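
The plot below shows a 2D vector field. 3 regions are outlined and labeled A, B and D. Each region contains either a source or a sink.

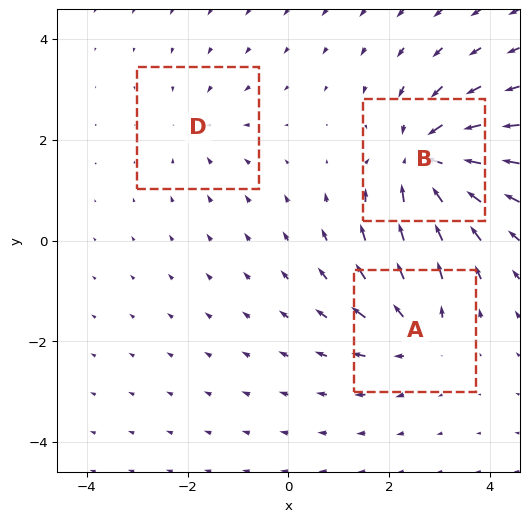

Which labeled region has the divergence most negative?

B

Divergence at each region's feature centre — A: about +3, B: about -5, D: about -2. Region B is most negative.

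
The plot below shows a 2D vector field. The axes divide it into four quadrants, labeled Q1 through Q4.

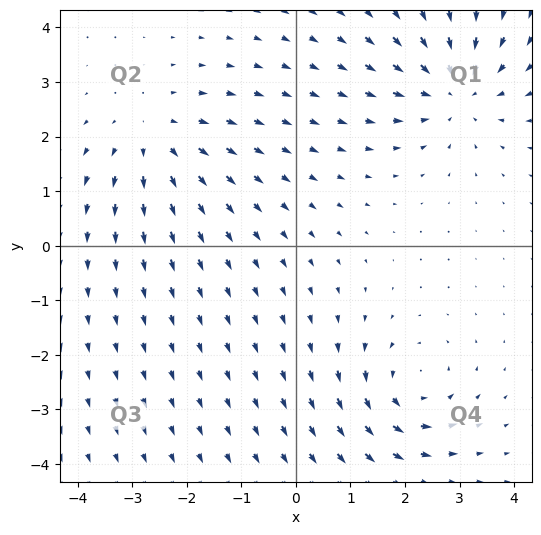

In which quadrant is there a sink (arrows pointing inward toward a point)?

The sink sits at approximately (2.9, 2.9), which lies in quadrant Q1. The divergence there is about -4, negative as expected for a sink.

Q1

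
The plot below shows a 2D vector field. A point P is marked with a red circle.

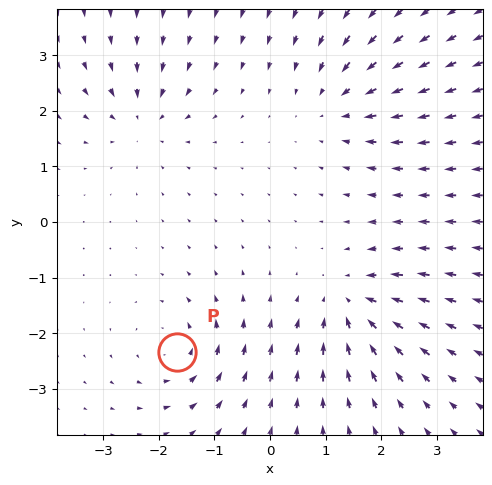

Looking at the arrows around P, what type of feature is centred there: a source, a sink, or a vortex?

vortex

At P (-1.7, -2.3) the arrows circulate counterclockwise. Divergence ≈0, curl about +5 — near-zero divergence with nonzero curl is a vortex.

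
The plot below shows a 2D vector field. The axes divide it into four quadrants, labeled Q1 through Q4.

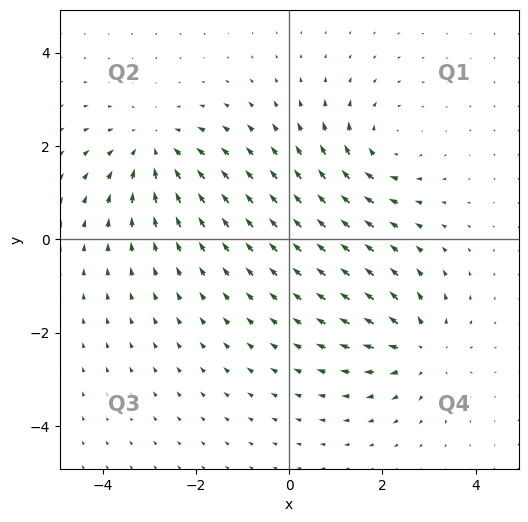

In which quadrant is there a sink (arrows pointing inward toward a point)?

Q2

The sink sits at approximately (-2.9, 1.9), which lies in quadrant Q2. The divergence there is about -4, negative as expected for a sink.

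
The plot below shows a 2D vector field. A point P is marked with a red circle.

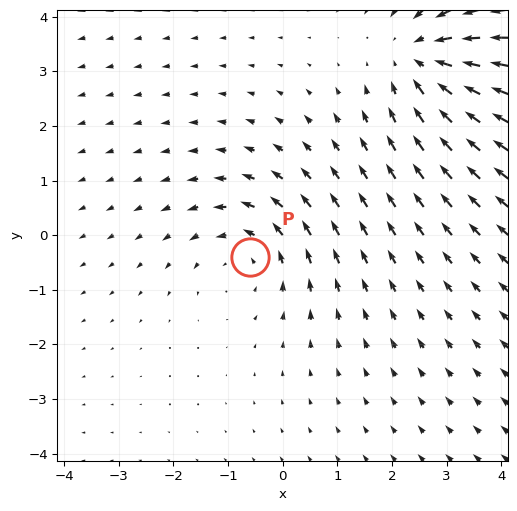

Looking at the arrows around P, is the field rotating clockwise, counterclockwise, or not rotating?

Near P at (-0.6, -0.4) the arrows circulate counterclockwise. The curl (z-component) there is about +2; positive curl means counterclockwise rotation.

counterclockwise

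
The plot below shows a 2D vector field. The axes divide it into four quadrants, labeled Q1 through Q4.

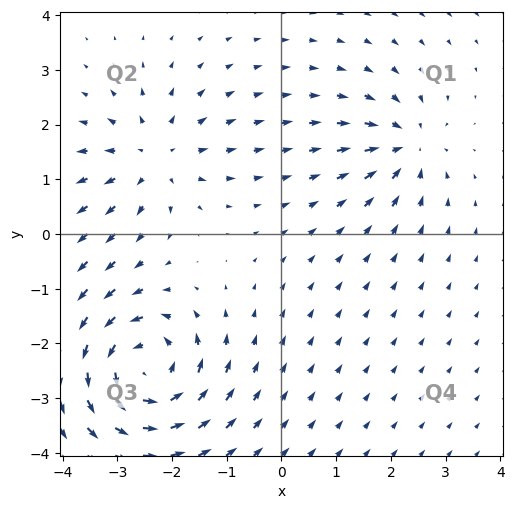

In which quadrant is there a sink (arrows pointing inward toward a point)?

Q1

The sink sits at approximately (2.3, 1.6), which lies in quadrant Q1. The divergence there is about -4, negative as expected for a sink.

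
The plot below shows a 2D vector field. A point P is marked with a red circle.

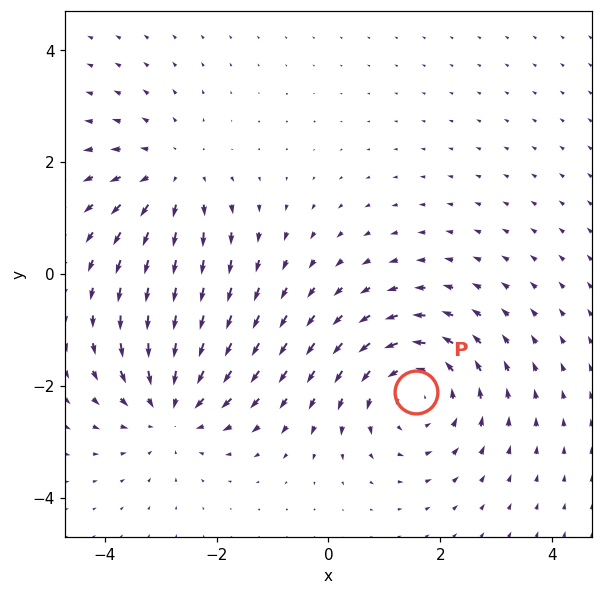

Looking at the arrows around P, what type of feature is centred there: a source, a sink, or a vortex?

At P (1.6, -2.1) the arrows circulate counterclockwise. Divergence ≈0, curl about +3 — near-zero divergence with nonzero curl is a vortex.

vortex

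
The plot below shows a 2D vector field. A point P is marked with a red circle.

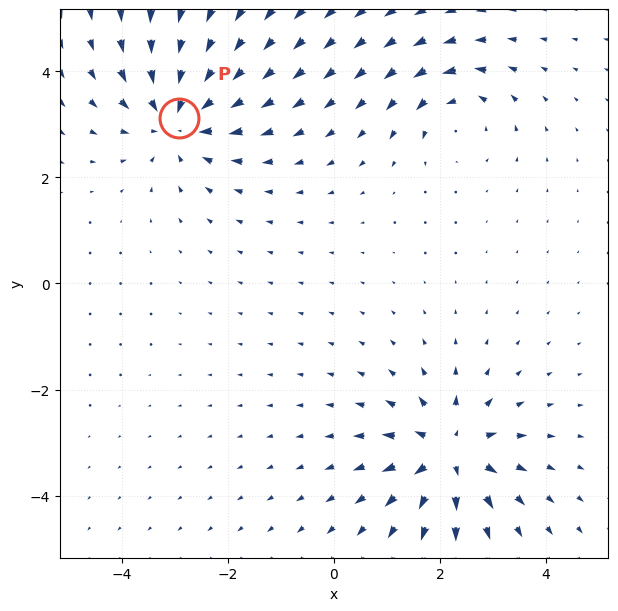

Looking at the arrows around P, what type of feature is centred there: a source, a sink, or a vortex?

sink

At P (-2.9, 3.1) the arrows converge inward. Divergence about -4, curl ≈0 — negative divergence with near-zero curl is a sink.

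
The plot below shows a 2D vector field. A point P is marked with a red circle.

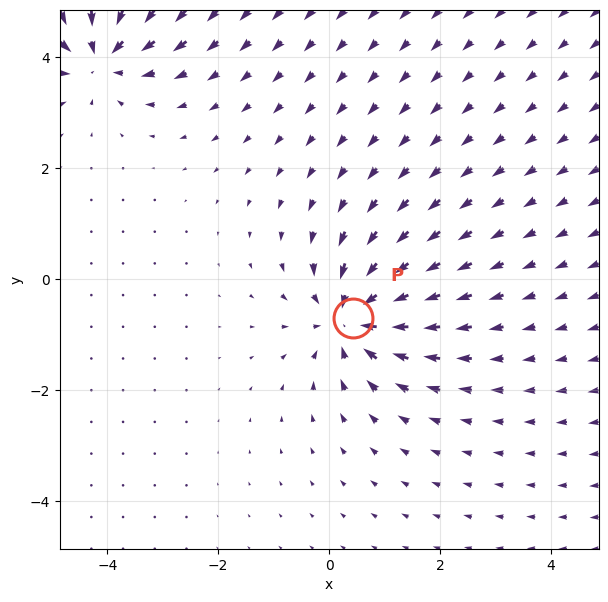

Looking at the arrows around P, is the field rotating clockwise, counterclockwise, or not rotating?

not rotating

Near P at (0.4, -0.7) the arrows show no circulation. The curl there is ≈0.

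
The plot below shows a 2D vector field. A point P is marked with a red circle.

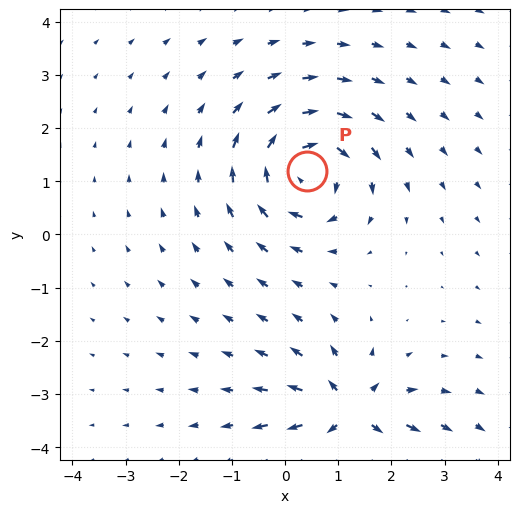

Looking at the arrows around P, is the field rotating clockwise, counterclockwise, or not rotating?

Near P at (0.4, 1.2) the arrows circulate clockwise. The curl (z-component) there is about -6; negative curl means clockwise rotation.

clockwise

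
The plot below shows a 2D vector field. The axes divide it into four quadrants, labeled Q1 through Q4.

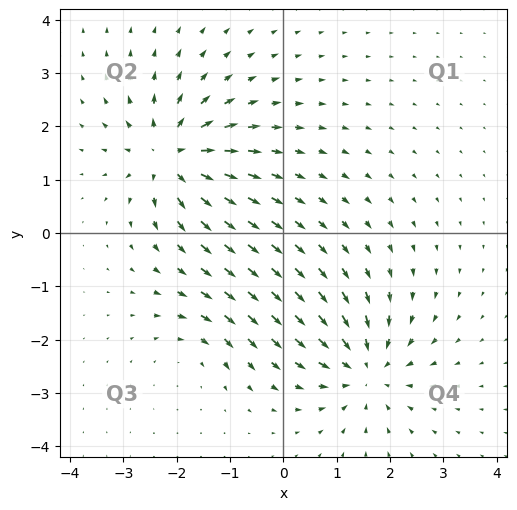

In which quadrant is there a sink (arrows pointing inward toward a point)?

The sink sits at approximately (1.5, -2.5), which lies in quadrant Q4. The divergence there is about -5, negative as expected for a sink.

Q4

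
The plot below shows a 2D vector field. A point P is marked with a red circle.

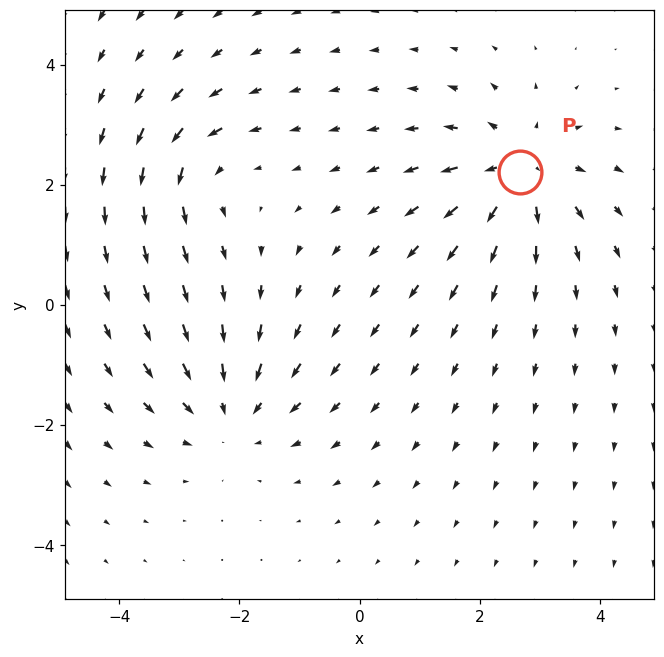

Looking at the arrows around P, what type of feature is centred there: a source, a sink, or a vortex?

At P (2.7, 2.2) the arrows spread outward. Divergence about +5, curl ≈0 — positive divergence with near-zero curl is a source.

source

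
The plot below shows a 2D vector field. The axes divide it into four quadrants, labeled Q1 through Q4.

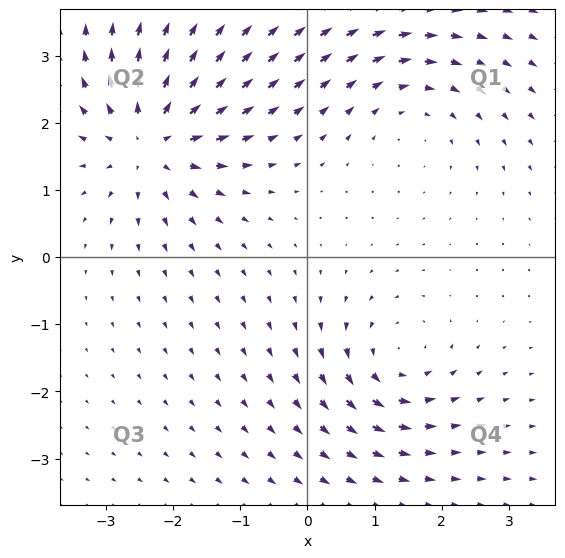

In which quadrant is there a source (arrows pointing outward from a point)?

The source sits at approximately (-2.3, 1.7), which lies in quadrant Q2. The divergence there is about +4, positive as expected for a source.

Q2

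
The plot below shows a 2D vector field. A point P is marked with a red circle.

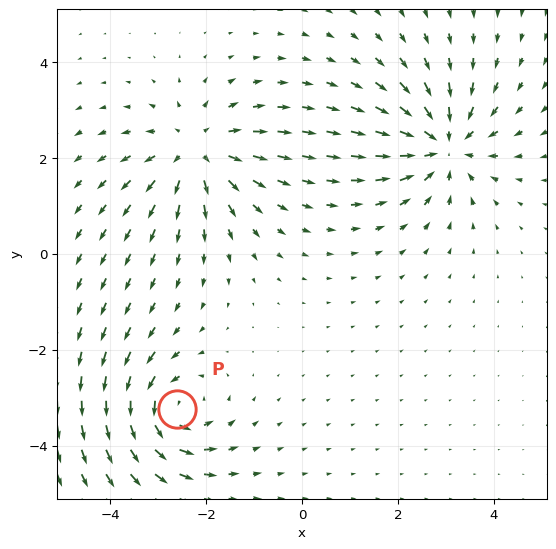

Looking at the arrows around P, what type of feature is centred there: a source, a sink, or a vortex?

vortex

At P (-2.6, -3.2) the arrows circulate counterclockwise. Divergence ≈0, curl about +5 — near-zero divergence with nonzero curl is a vortex.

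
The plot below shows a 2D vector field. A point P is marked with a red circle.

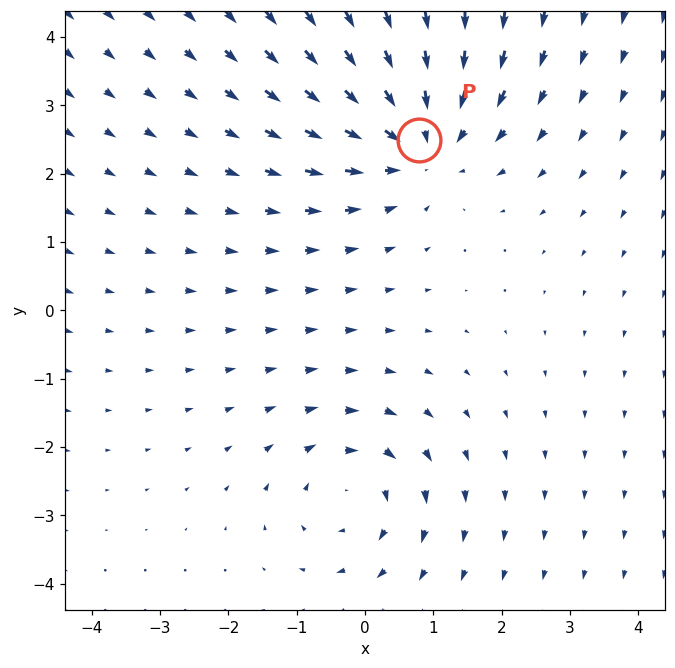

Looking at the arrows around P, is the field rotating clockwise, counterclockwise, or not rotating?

not rotating

Near P at (0.8, 2.5) the arrows show no circulation. The curl there is ≈0.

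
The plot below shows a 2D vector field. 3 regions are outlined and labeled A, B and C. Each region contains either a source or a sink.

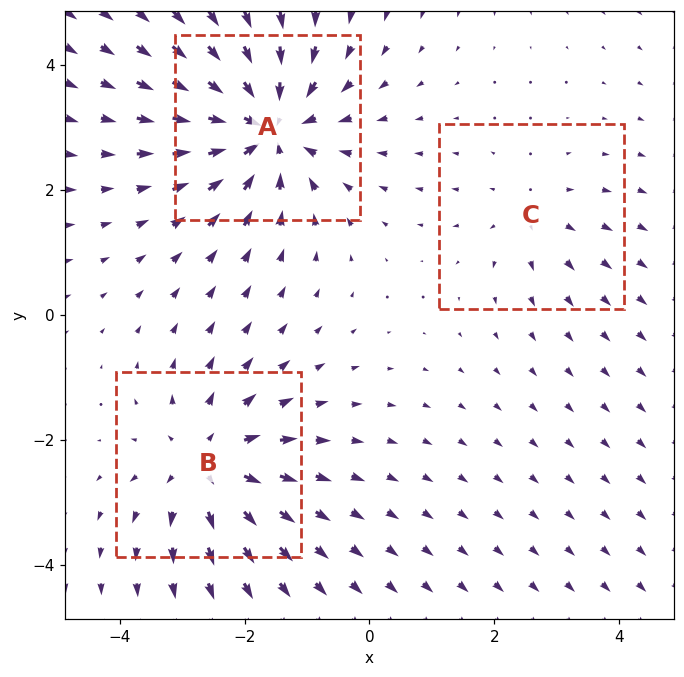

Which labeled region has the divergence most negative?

A

Divergence at each region's feature centre — A: about -5, B: about +3, C: about +2. Region A is most negative.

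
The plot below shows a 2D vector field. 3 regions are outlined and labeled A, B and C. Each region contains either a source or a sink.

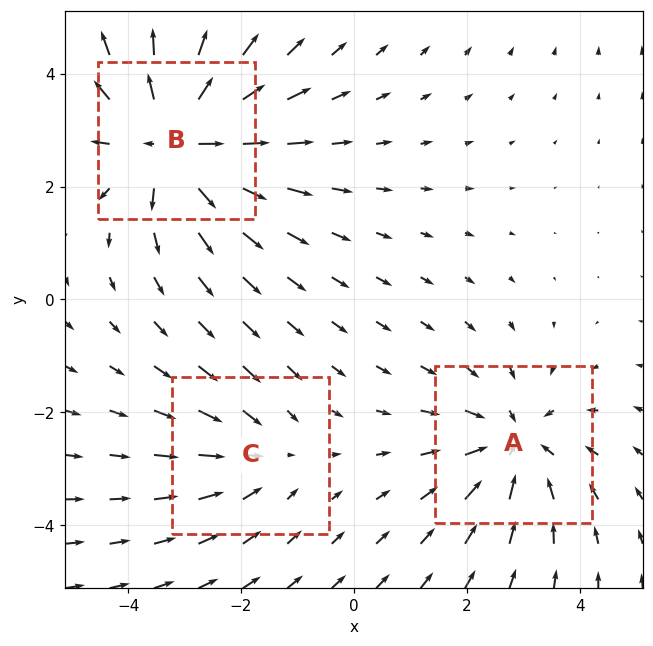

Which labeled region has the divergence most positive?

B

Divergence at each region's feature centre — A: about -3, B: about +4, C: about -2. Region B is most positive.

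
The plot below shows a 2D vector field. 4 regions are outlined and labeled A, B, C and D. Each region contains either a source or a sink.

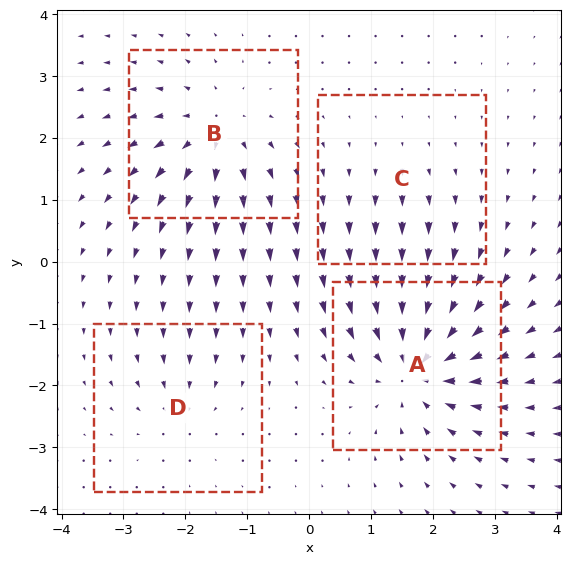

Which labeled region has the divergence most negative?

A

Divergence at each region's feature centre — A: about -8, B: about +6, C: about +2, D: about -3. Region A is most negative.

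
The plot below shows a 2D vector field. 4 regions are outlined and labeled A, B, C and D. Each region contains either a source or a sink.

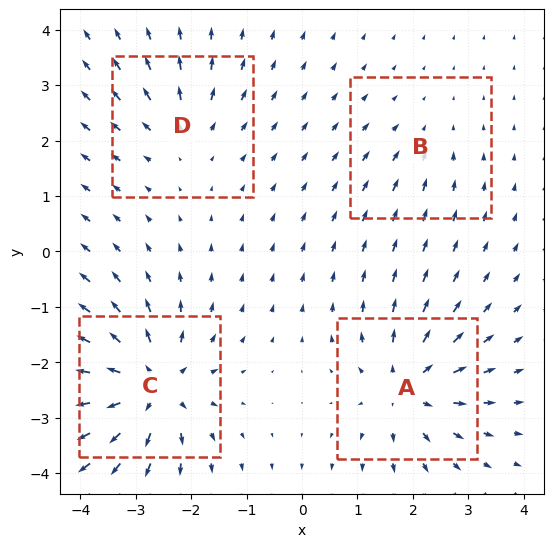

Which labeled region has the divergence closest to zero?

Divergence at each region's feature centre — A: about +6, B: about -2, C: about +8, D: about +4. Region B is closest to zero.

B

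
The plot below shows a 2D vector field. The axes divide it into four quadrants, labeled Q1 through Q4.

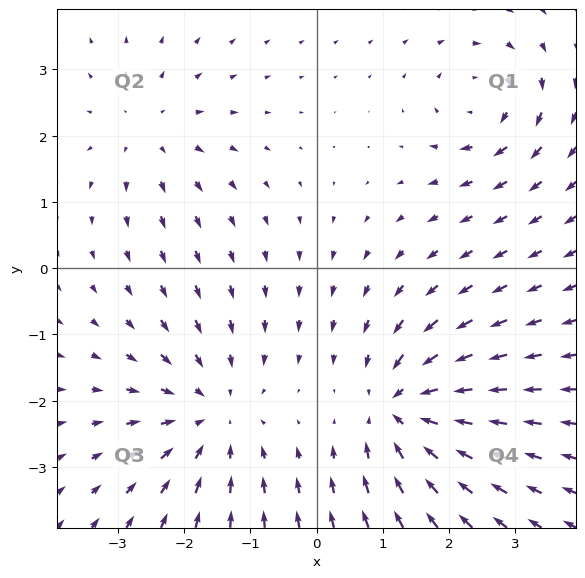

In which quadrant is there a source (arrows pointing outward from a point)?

The source sits at approximately (-2.5, 2.1), which lies in quadrant Q2. The divergence there is about +3, positive as expected for a source.

Q2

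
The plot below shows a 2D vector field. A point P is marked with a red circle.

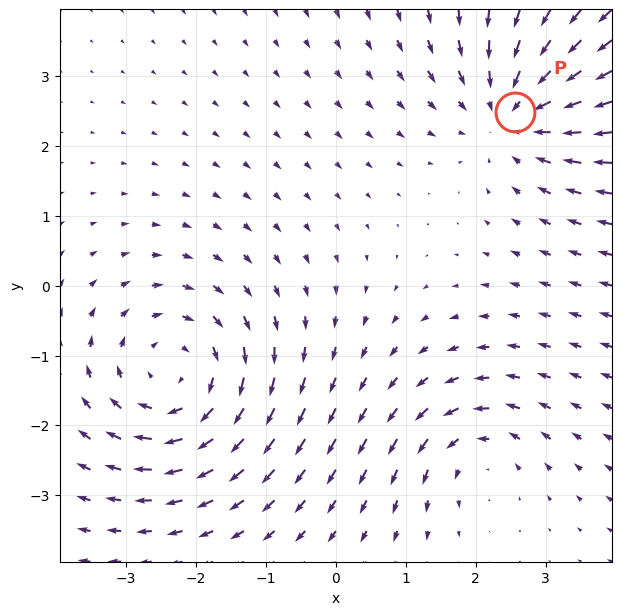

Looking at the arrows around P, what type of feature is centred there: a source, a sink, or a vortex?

sink

At P (2.6, 2.5) the arrows converge inward. Divergence about -4, curl ≈0 — negative divergence with near-zero curl is a sink.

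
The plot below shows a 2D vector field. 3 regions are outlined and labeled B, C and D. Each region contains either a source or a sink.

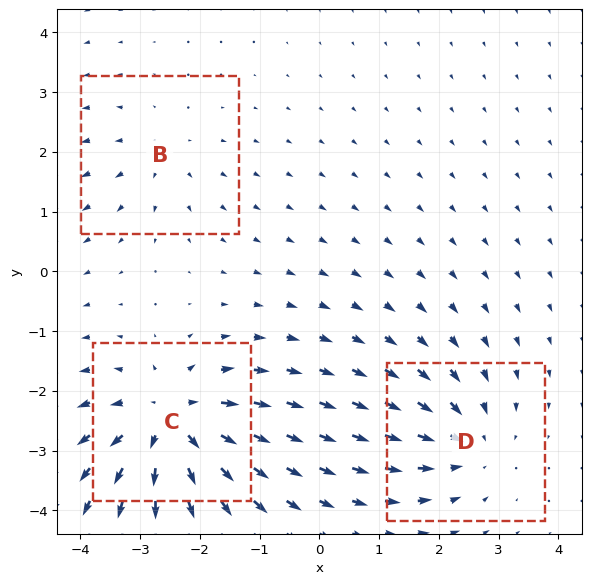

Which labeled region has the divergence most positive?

C

Divergence at each region's feature centre — B: about +2, C: about +5, D: about -3. Region C is most positive.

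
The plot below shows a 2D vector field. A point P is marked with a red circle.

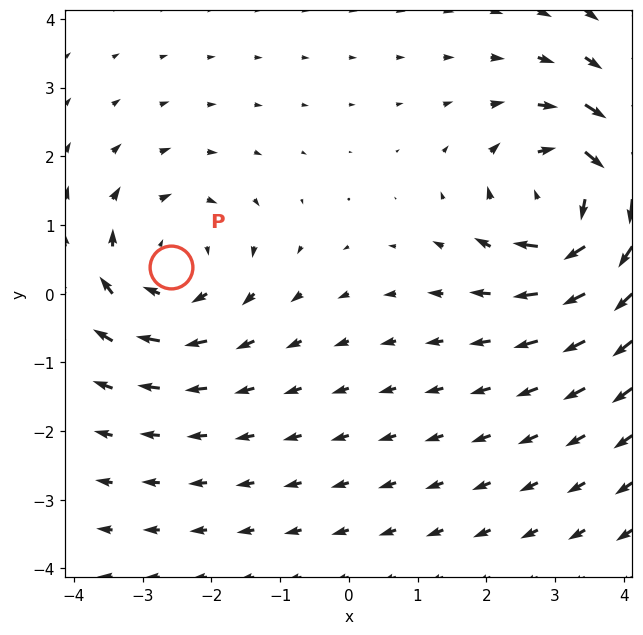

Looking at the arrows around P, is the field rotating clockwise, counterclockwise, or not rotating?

Near P at (-2.6, 0.4) the arrows circulate clockwise. The curl (z-component) there is about -3; negative curl means clockwise rotation.

clockwise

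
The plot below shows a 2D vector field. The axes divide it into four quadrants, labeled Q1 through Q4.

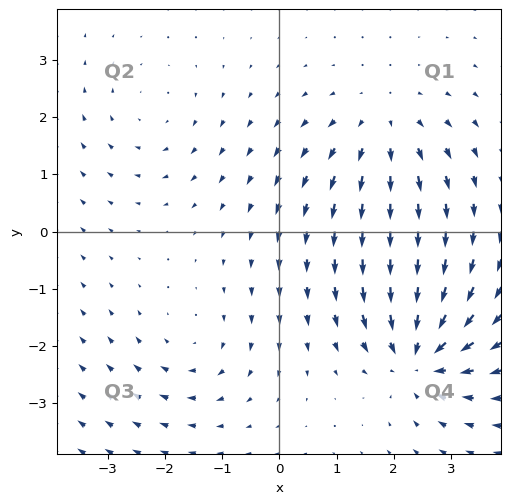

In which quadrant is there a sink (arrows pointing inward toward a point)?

The sink sits at approximately (2.4, -2.2), which lies in quadrant Q4. The divergence there is about -6, negative as expected for a sink.

Q4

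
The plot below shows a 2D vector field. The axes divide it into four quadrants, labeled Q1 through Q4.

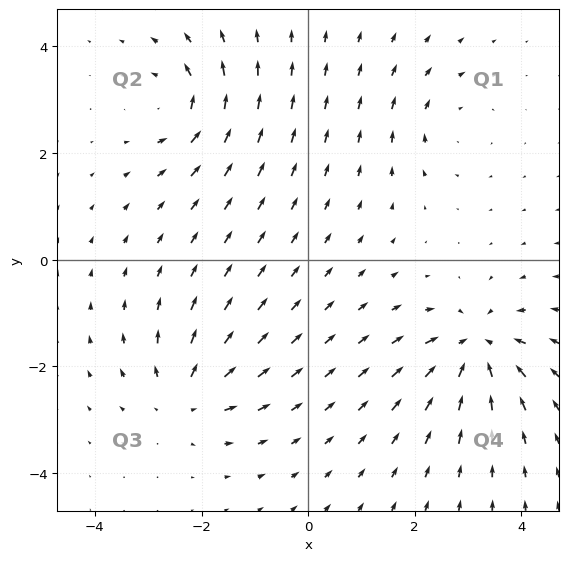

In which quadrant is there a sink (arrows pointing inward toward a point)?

The sink sits at approximately (3.2, -1.7), which lies in quadrant Q4. The divergence there is about -7, negative as expected for a sink.

Q4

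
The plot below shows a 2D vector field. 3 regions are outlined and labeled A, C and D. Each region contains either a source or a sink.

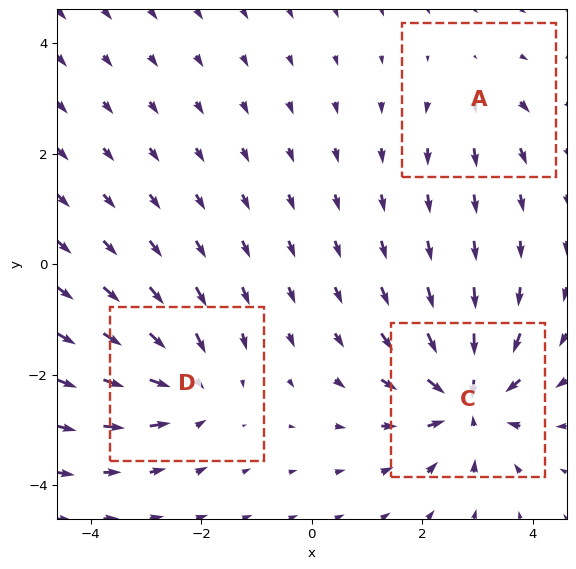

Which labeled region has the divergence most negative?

Divergence at each region's feature centre — A: about +2, C: about -6, D: about -4. Region C is most negative.

C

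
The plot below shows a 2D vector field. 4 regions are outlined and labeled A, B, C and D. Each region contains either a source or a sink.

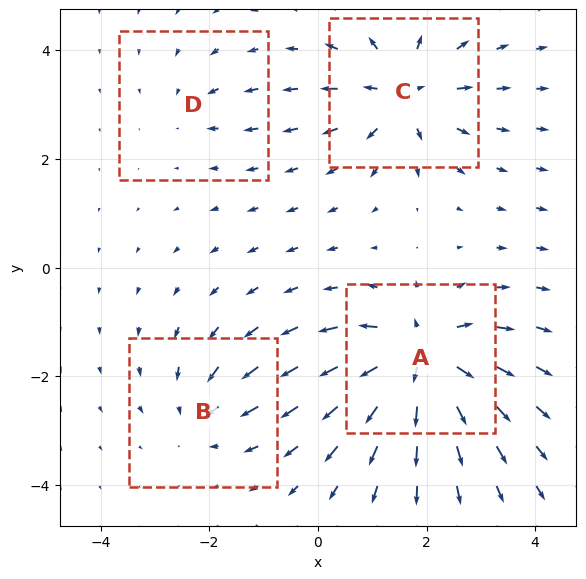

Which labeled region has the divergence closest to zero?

D

Divergence at each region's feature centre — A: about +8, B: about -4, C: about +6, D: about -2. Region D is closest to zero.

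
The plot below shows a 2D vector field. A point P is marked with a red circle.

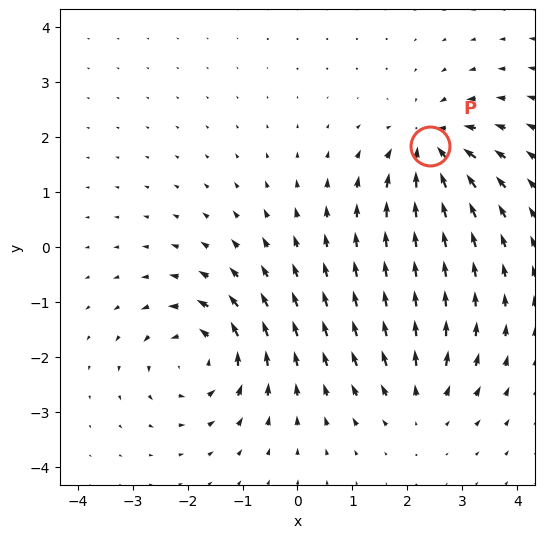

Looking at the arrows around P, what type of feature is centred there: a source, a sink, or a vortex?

At P (2.4, 1.8) the arrows converge inward. Divergence about -6, curl ≈0 — negative divergence with near-zero curl is a sink.

sink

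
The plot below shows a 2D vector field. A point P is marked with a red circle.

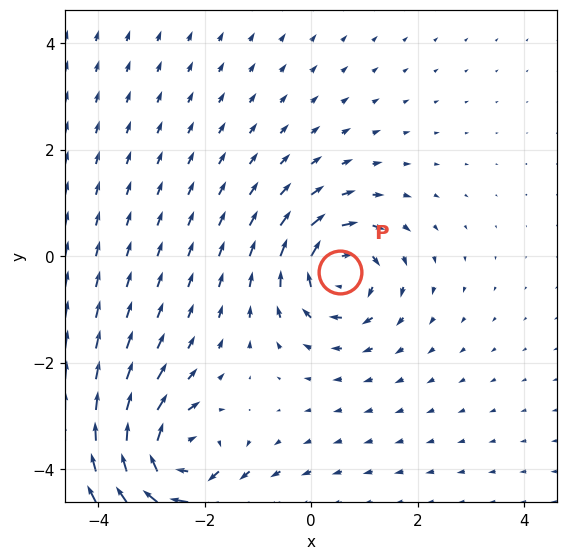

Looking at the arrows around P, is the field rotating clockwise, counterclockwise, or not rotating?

Near P at (0.5, -0.3) the arrows circulate clockwise. The curl (z-component) there is about -5; negative curl means clockwise rotation.

clockwise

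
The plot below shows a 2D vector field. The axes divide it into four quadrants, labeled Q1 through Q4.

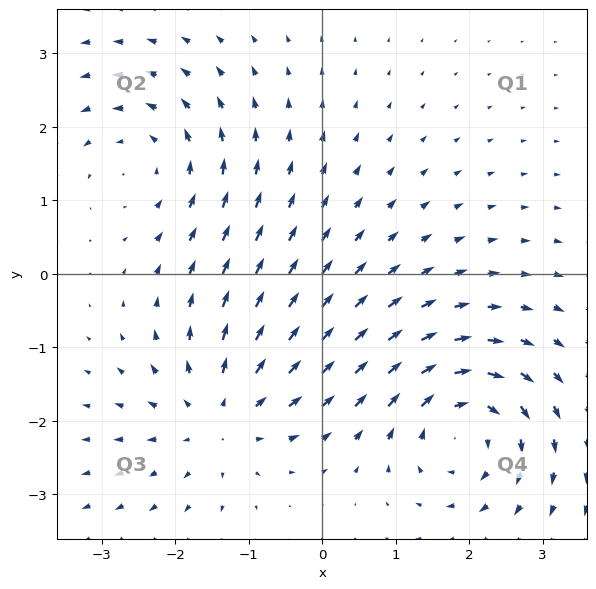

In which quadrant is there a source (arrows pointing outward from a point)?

The source sits at approximately (-1.4, -1.9), which lies in quadrant Q3. The divergence there is about +5, positive as expected for a source.

Q3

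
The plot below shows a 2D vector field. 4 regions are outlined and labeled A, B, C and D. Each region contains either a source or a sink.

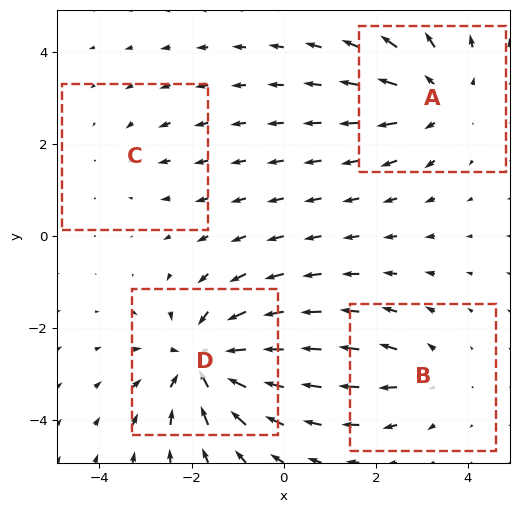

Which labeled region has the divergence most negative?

D

Divergence at each region's feature centre — A: about +5, B: about +3, C: about -2, D: about -7. Region D is most negative.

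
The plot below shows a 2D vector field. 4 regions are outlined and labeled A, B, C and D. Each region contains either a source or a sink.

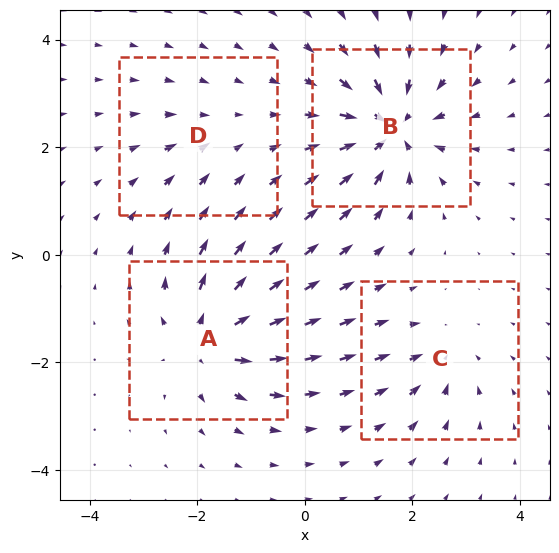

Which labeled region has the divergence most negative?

B

Divergence at each region's feature centre — A: about +6, B: about -8, C: about -4, D: about -2. Region B is most negative.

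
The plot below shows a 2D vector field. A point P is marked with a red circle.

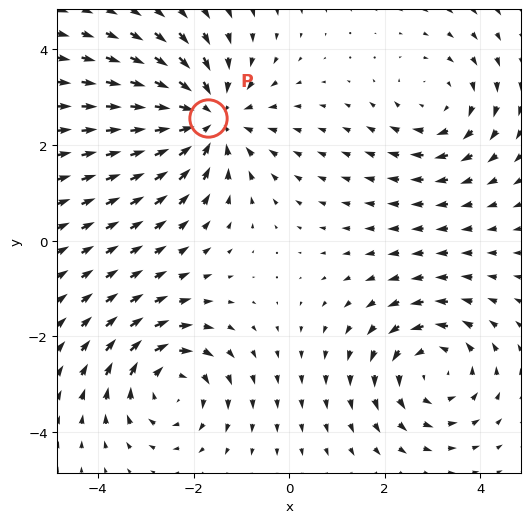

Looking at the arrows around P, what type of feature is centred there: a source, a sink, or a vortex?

At P (-1.7, 2.6) the arrows converge inward. Divergence about -4, curl ≈0 — negative divergence with near-zero curl is a sink.

sink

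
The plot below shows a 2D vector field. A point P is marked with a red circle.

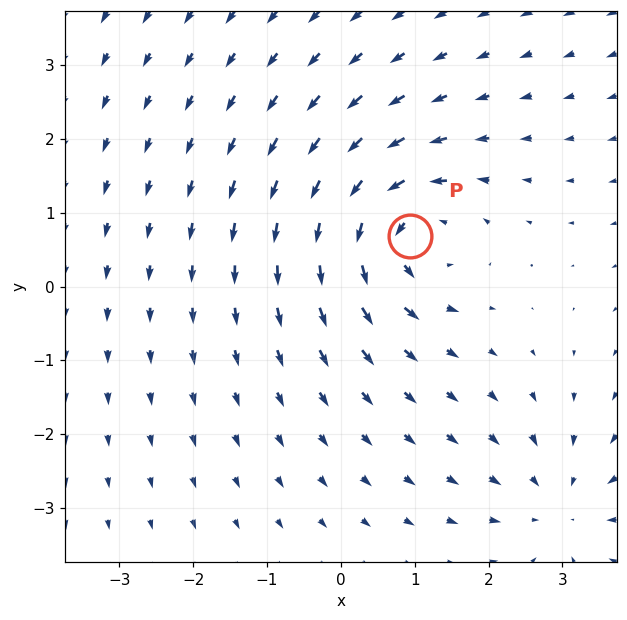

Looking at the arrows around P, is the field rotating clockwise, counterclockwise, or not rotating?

counterclockwise

Near P at (0.9, 0.7) the arrows circulate counterclockwise. The curl (z-component) there is about +5; positive curl means counterclockwise rotation.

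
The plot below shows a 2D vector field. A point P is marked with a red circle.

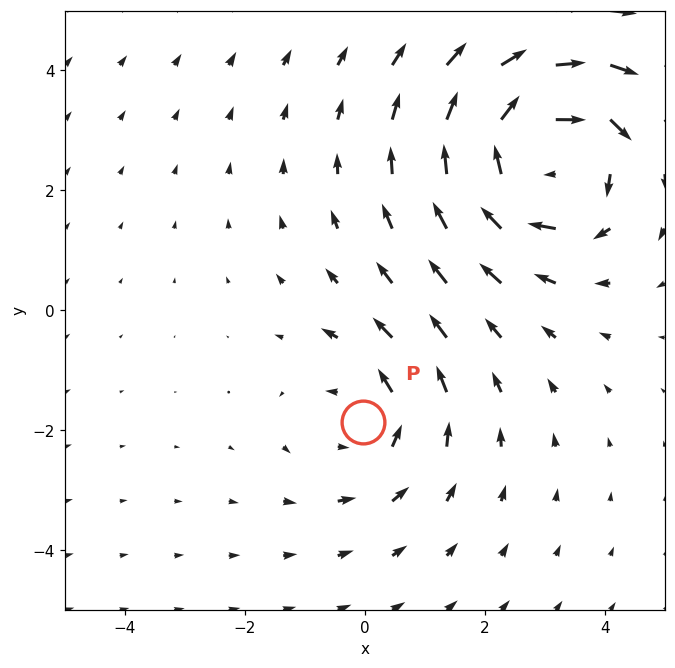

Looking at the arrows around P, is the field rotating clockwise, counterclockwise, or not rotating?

Near P at (-0.0, -1.9) the arrows circulate counterclockwise. The curl (z-component) there is about +2; positive curl means counterclockwise rotation.

counterclockwise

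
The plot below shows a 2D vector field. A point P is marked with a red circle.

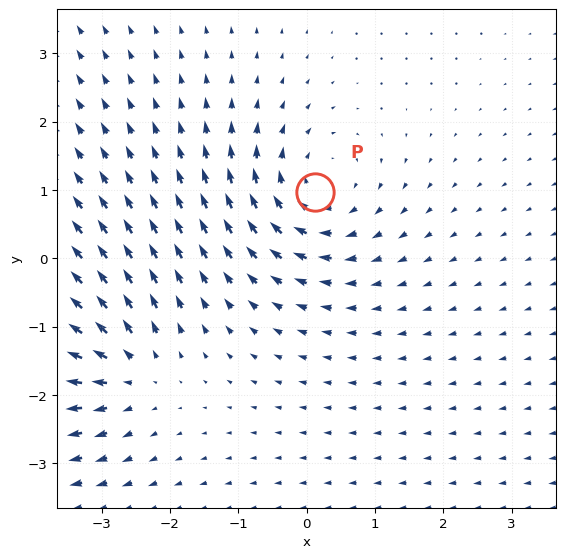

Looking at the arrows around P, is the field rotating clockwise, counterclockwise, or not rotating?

clockwise

Near P at (0.1, 1.0) the arrows circulate clockwise. The curl (z-component) there is about -4; negative curl means clockwise rotation.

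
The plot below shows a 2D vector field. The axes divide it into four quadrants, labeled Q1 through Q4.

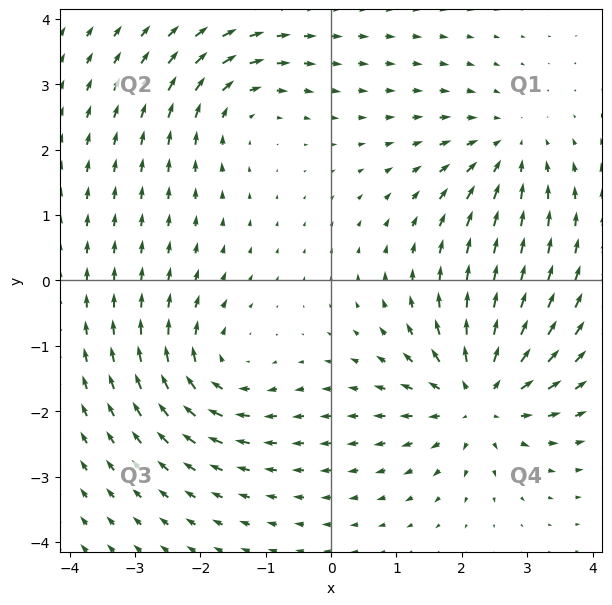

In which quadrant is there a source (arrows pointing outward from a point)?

Q4

The source sits at approximately (2.3, -1.8), which lies in quadrant Q4. The divergence there is about +5, positive as expected for a source.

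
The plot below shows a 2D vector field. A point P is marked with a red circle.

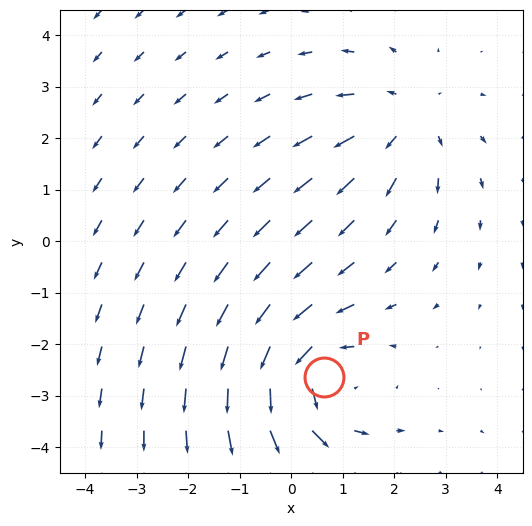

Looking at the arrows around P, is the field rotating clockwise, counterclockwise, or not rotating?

counterclockwise

Near P at (0.6, -2.6) the arrows circulate counterclockwise. The curl (z-component) there is about +4; positive curl means counterclockwise rotation.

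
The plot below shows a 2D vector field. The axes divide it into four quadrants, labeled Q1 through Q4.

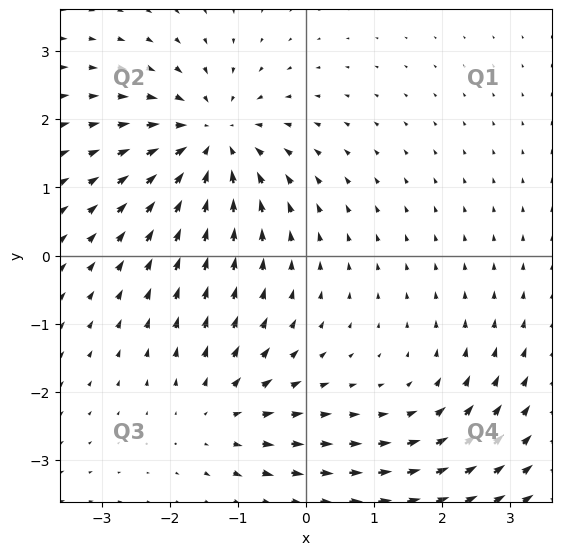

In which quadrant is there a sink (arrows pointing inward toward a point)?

The sink sits at approximately (-1.4, 1.7), which lies in quadrant Q2. The divergence there is about -5, negative as expected for a sink.

Q2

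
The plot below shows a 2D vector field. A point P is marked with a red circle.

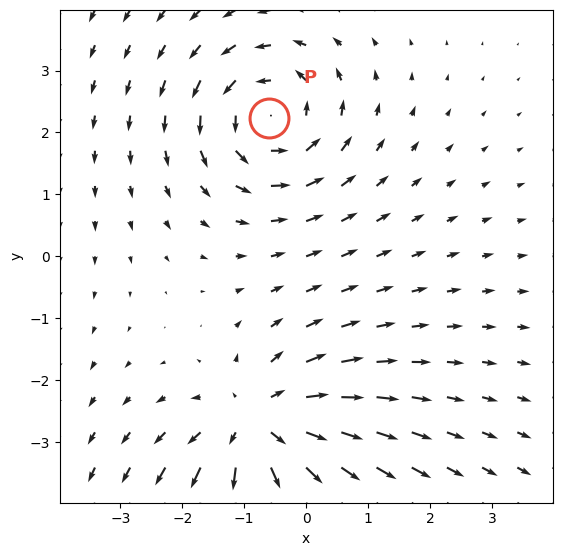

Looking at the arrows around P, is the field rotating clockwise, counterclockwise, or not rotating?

Near P at (-0.6, 2.2) the arrows circulate counterclockwise. The curl (z-component) there is about +4; positive curl means counterclockwise rotation.

counterclockwise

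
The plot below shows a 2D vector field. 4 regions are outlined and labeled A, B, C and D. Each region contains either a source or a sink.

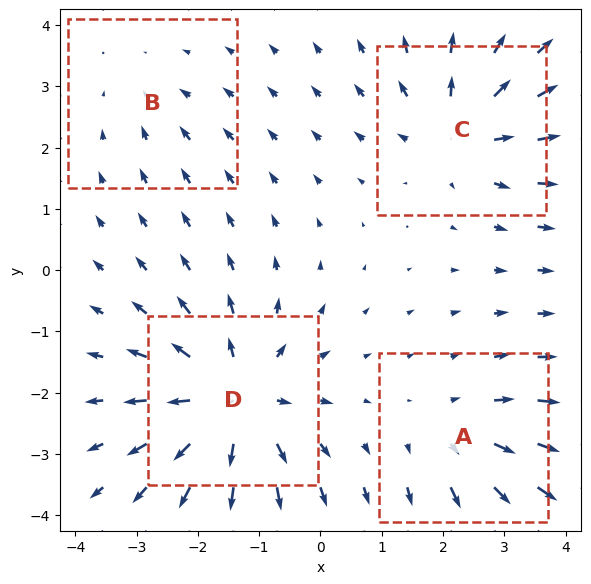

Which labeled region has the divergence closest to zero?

Divergence at each region's feature centre — A: about +4, B: about -2, C: about +5, D: about +7. Region B is closest to zero.

B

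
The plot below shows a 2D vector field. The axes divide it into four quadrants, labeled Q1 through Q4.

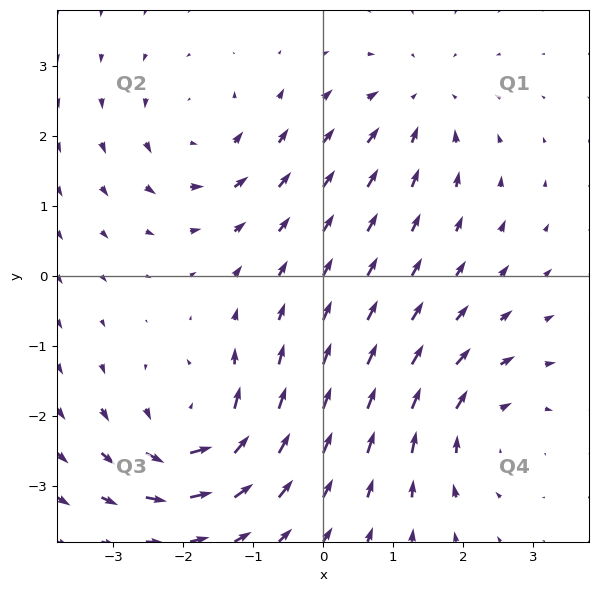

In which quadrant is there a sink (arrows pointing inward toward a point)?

Q1

The sink sits at approximately (1.4, 2.5), which lies in quadrant Q1. The divergence there is about -3, negative as expected for a sink.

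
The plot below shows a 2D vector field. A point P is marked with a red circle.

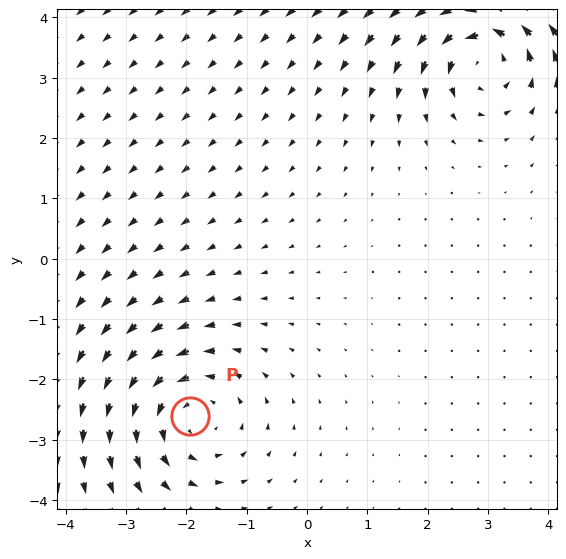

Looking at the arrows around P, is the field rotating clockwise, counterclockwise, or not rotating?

Near P at (-1.9, -2.6) the arrows circulate counterclockwise. The curl (z-component) there is about +4; positive curl means counterclockwise rotation.

counterclockwise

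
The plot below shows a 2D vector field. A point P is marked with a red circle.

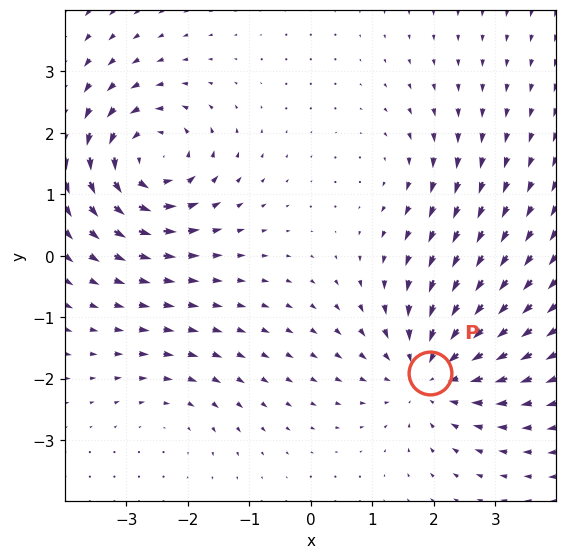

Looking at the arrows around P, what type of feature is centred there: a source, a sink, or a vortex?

sink

At P (1.9, -1.9) the arrows converge inward. Divergence about -5, curl ≈0 — negative divergence with near-zero curl is a sink.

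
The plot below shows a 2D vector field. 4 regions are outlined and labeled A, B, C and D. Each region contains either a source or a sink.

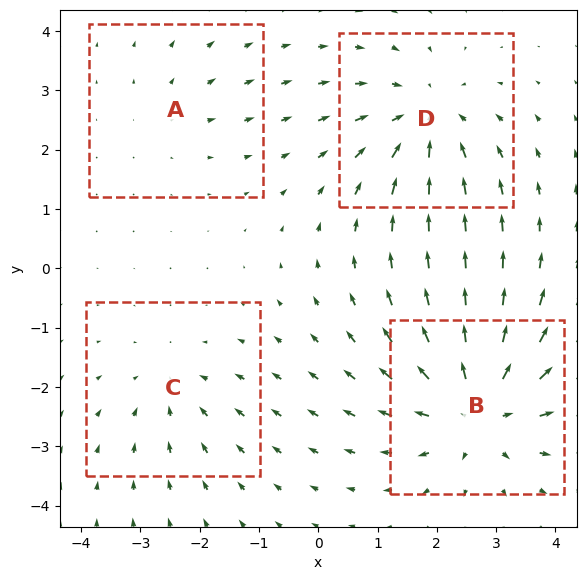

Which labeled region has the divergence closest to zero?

A

Divergence at each region's feature centre — A: about +2, B: about +6, C: about -3, D: about -5. Region A is closest to zero.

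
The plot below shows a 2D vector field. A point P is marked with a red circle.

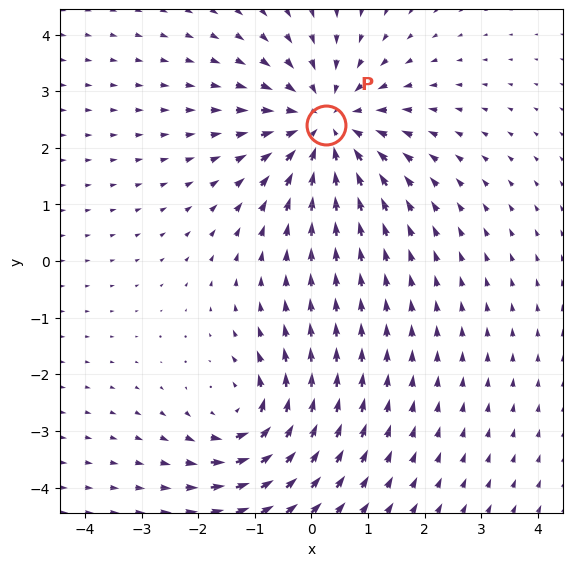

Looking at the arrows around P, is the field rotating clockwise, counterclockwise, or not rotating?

Near P at (0.3, 2.4) the arrows show no circulation. The curl there is ≈0.

not rotating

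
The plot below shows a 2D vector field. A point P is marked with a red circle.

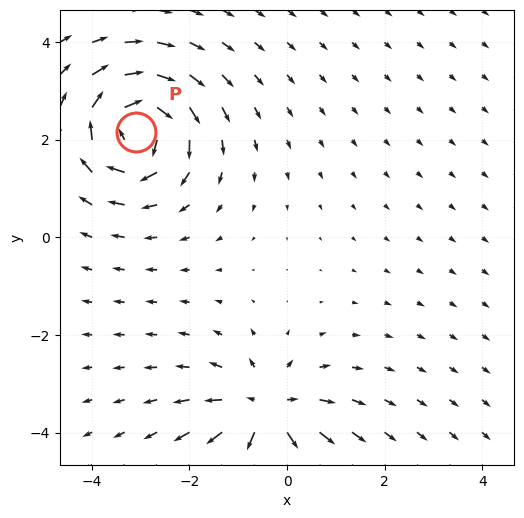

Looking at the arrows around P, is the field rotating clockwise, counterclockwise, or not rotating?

Near P at (-3.1, 2.2) the arrows circulate clockwise. The curl (z-component) there is about -5; negative curl means clockwise rotation.

clockwise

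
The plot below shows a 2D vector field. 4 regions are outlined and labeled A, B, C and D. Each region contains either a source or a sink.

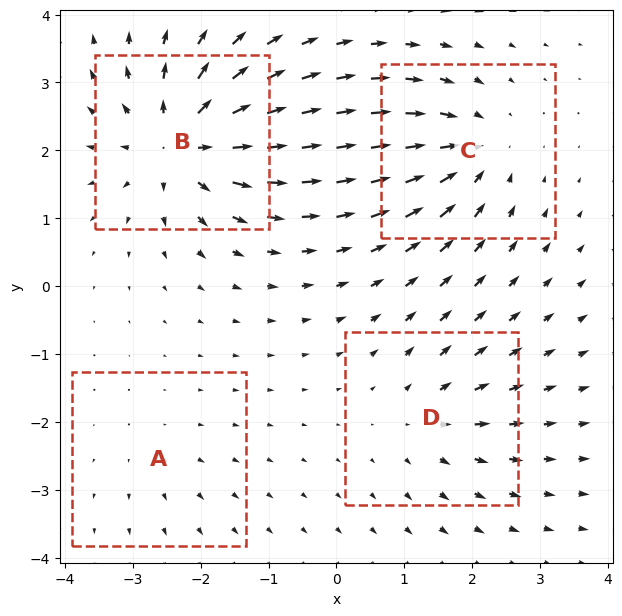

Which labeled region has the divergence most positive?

Divergence at each region's feature centre — A: about +2, B: about +8, C: about -6, D: about +4. Region B is most positive.

B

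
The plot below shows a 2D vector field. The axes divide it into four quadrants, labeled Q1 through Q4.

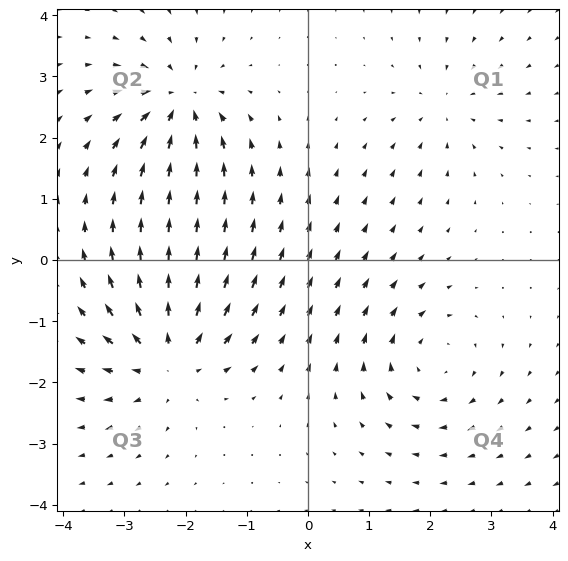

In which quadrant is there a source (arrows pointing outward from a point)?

The source sits at approximately (-2.3, -1.6), which lies in quadrant Q3. The divergence there is about +6, positive as expected for a source.

Q3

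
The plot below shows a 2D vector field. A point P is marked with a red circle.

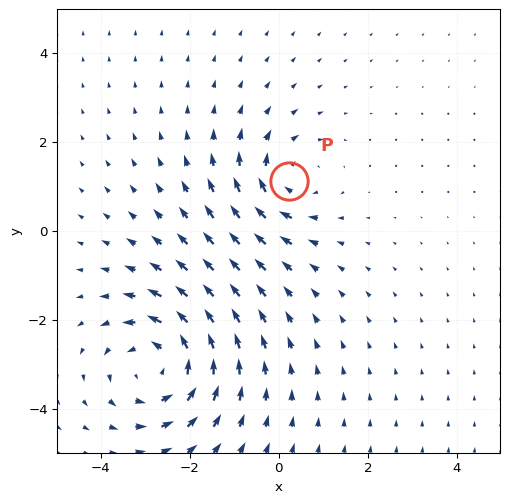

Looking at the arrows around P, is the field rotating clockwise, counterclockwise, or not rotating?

clockwise

Near P at (0.2, 1.1) the arrows circulate clockwise. The curl (z-component) there is about -3; negative curl means clockwise rotation.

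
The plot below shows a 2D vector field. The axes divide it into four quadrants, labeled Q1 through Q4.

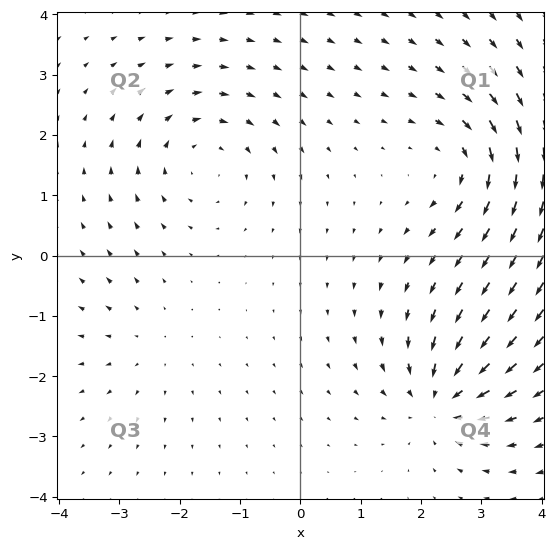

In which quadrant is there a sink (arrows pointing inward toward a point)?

Q4

The sink sits at approximately (2.3, -2.4), which lies in quadrant Q4. The divergence there is about -6, negative as expected for a sink.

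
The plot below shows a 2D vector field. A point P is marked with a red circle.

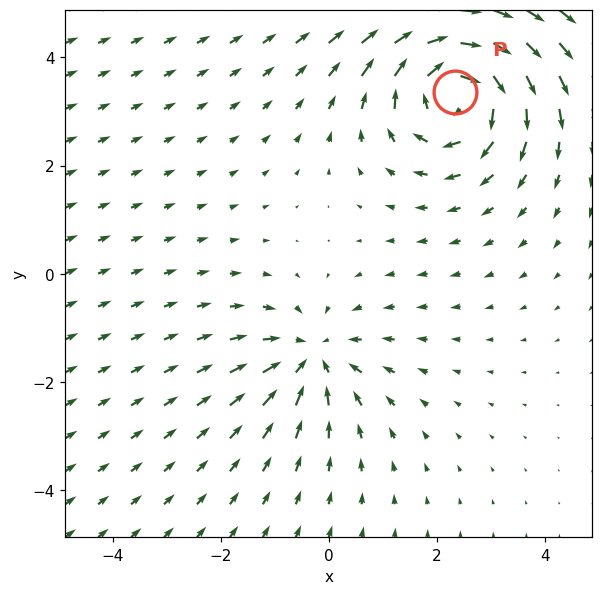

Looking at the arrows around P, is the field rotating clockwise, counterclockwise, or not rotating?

Near P at (2.3, 3.4) the arrows circulate clockwise. The curl (z-component) there is about -5; negative curl means clockwise rotation.

clockwise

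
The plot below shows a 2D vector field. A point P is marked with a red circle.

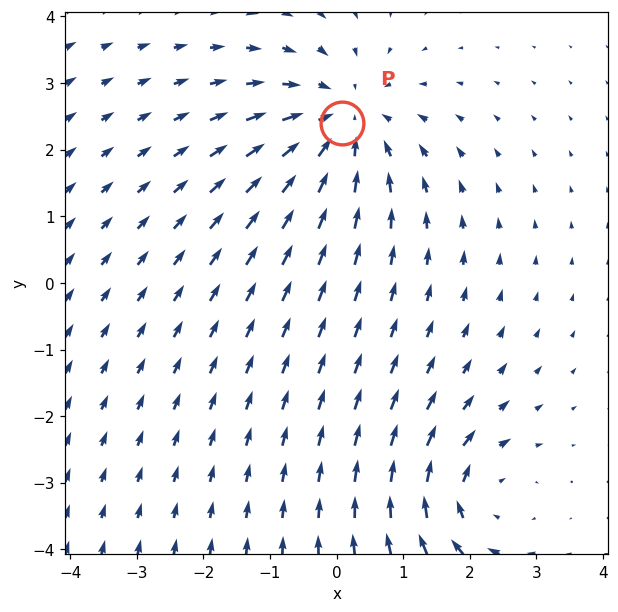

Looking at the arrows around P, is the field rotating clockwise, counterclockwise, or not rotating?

Near P at (0.1, 2.4) the arrows show no circulation. The curl there is ≈0.

not rotating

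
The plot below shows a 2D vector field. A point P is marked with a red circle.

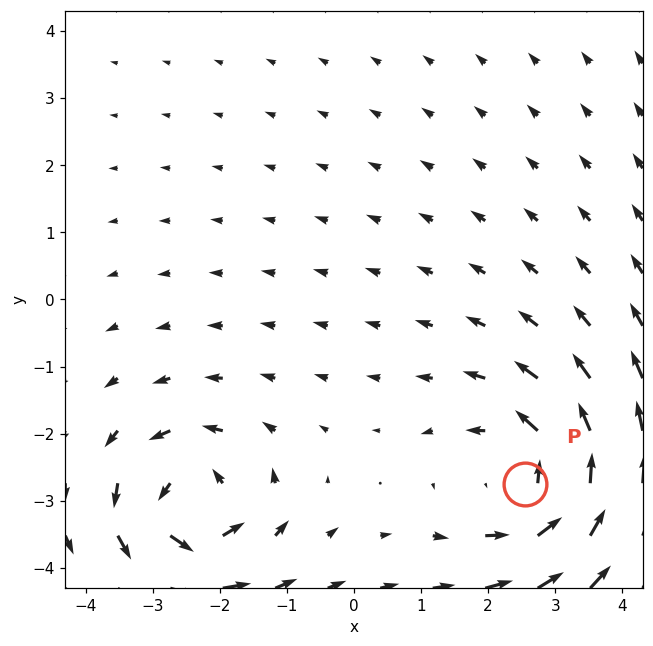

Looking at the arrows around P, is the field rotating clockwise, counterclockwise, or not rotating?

Near P at (2.6, -2.7) the arrows circulate counterclockwise. The curl (z-component) there is about +4; positive curl means counterclockwise rotation.

counterclockwise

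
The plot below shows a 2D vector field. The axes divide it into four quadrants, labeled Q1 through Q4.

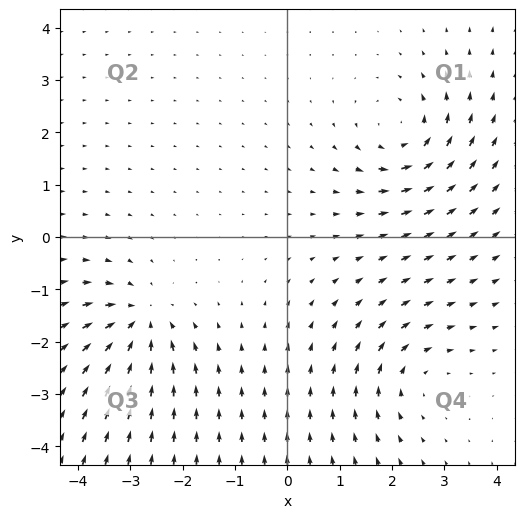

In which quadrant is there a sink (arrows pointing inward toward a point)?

Q3

The sink sits at approximately (-2.8, -1.6), which lies in quadrant Q3. The divergence there is about -5, negative as expected for a sink.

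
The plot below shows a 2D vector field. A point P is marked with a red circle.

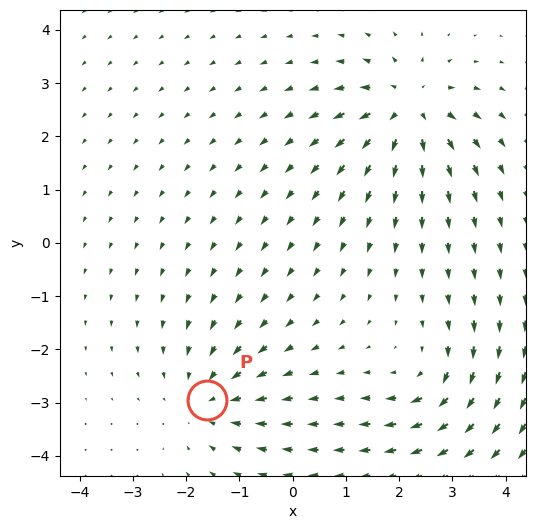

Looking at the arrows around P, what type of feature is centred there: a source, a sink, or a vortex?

At P (-1.6, -3.0) the arrows converge inward. Divergence about -4, curl ≈0 — negative divergence with near-zero curl is a sink.

sink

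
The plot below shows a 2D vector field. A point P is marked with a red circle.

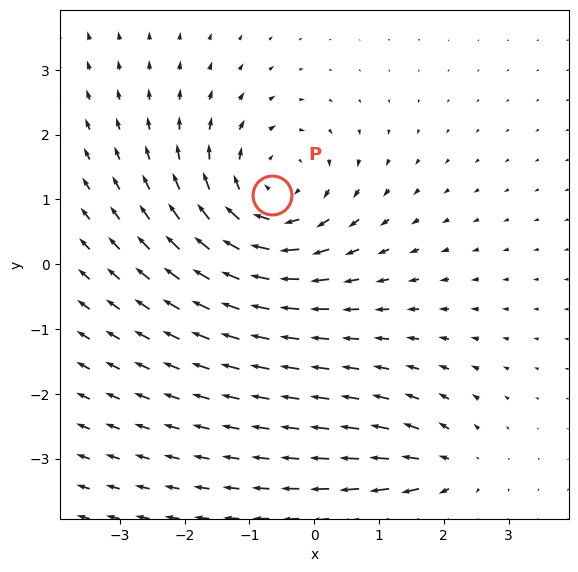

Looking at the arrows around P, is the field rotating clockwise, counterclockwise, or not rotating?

Near P at (-0.6, 1.1) the arrows circulate clockwise. The curl (z-component) there is about -4; negative curl means clockwise rotation.

clockwise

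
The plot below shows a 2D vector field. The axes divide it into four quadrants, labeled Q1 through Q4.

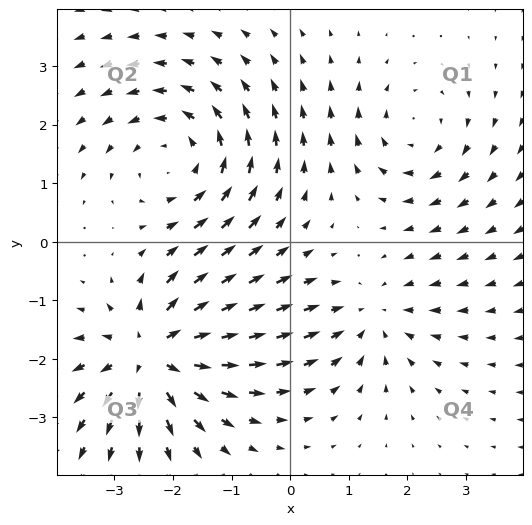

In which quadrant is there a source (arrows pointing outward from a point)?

The source sits at approximately (-2.4, -1.9), which lies in quadrant Q3. The divergence there is about +6, positive as expected for a source.

Q3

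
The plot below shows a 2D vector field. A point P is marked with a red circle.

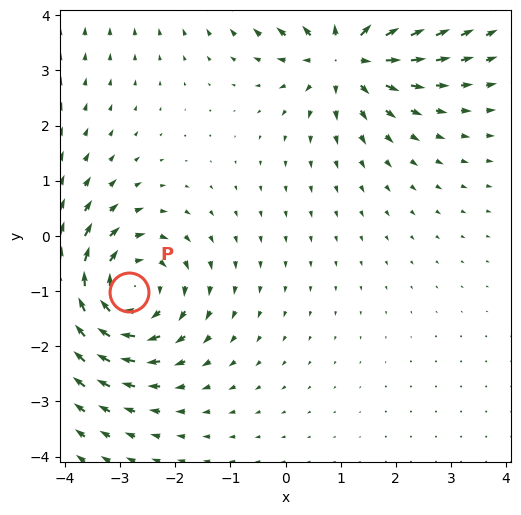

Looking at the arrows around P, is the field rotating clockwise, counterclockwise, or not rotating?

Near P at (-2.8, -1.0) the arrows circulate clockwise. The curl (z-component) there is about -5; negative curl means clockwise rotation.

clockwise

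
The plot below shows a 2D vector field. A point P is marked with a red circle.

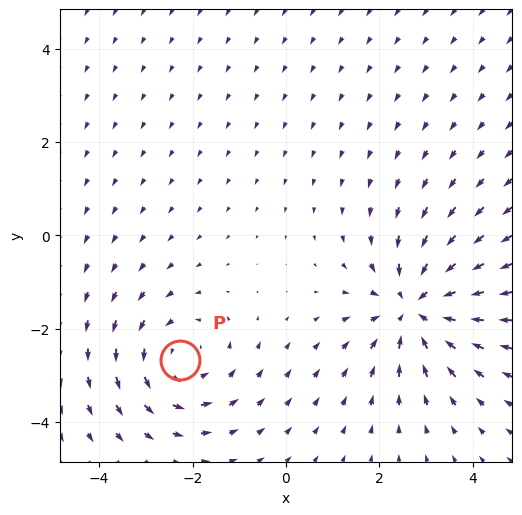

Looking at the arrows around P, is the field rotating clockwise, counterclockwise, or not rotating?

counterclockwise

Near P at (-2.3, -2.7) the arrows circulate counterclockwise. The curl (z-component) there is about +2; positive curl means counterclockwise rotation.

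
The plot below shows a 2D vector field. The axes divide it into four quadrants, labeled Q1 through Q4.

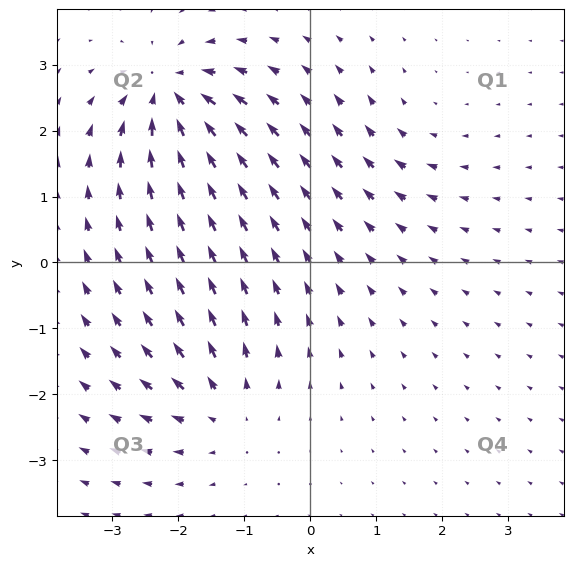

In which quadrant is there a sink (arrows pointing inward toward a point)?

Q2

The sink sits at approximately (-2.1, 2.6), which lies in quadrant Q2. The divergence there is about -7, negative as expected for a sink.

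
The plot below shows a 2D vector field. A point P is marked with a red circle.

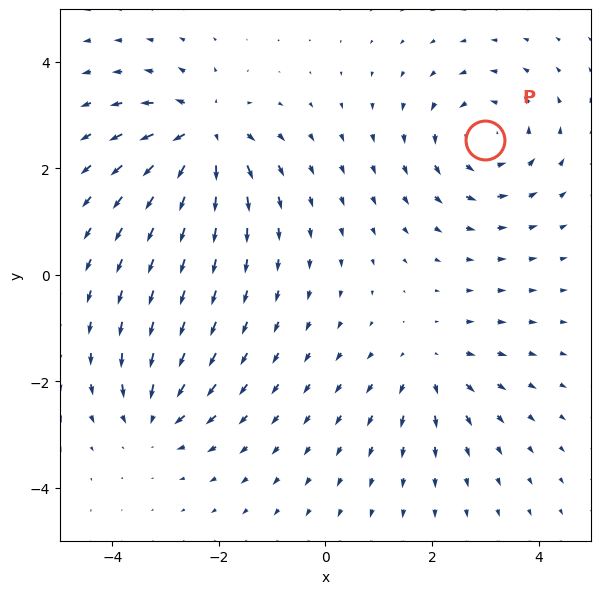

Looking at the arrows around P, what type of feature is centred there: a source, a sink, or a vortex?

vortex

At P (3.0, 2.5) the arrows circulate counterclockwise. Divergence ≈0, curl about +4 — near-zero divergence with nonzero curl is a vortex.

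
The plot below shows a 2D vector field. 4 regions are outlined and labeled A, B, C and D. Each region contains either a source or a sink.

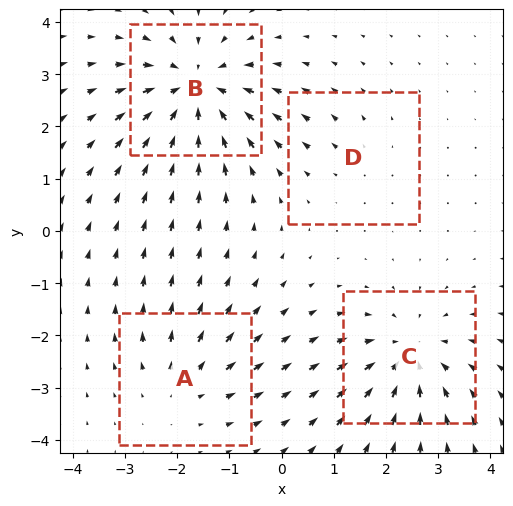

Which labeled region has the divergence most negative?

Divergence at each region's feature centre — A: about +3, B: about -6, C: about -5, D: about +2. Region B is most negative.

B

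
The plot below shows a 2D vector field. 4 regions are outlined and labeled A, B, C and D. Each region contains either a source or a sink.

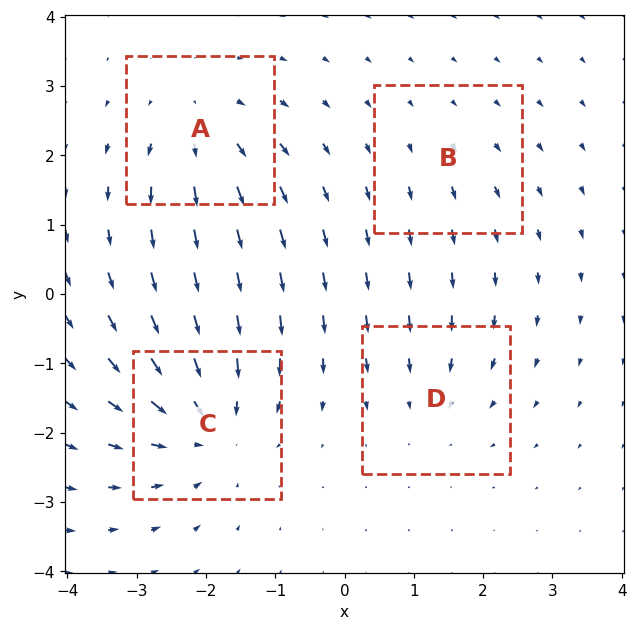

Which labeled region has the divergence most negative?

C

Divergence at each region's feature centre — A: about +4, B: about +2, C: about -6, D: about -3. Region C is most negative.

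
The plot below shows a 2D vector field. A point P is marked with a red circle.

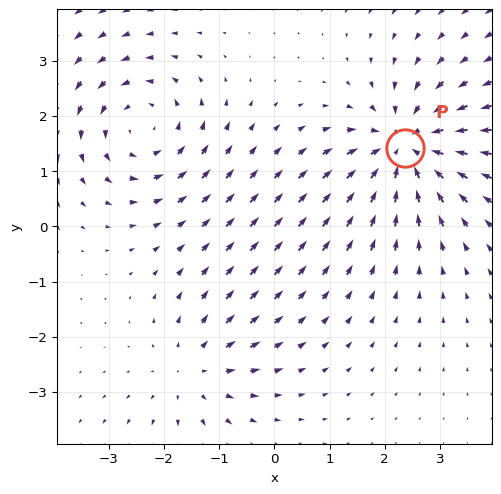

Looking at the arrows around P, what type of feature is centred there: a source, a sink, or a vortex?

At P (2.4, 1.4) the arrows converge inward. Divergence about -5, curl ≈0 — negative divergence with near-zero curl is a sink.

sink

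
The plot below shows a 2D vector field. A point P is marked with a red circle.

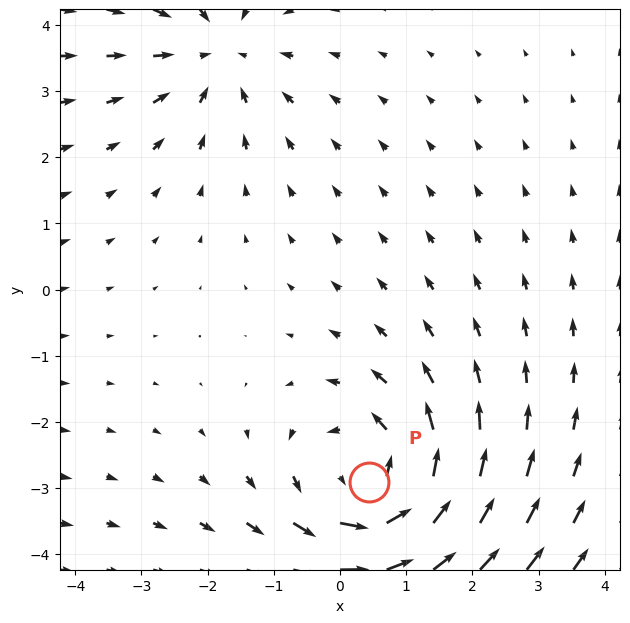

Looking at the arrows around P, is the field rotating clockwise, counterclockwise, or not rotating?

counterclockwise

Near P at (0.4, -2.9) the arrows circulate counterclockwise. The curl (z-component) there is about +4; positive curl means counterclockwise rotation.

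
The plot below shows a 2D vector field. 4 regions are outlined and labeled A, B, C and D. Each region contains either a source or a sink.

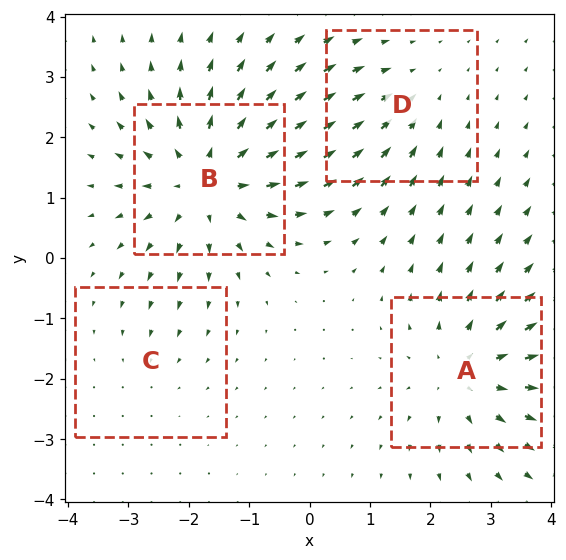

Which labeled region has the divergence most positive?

Divergence at each region's feature centre — A: about +4, B: about +6, C: about -2, D: about -3. Region B is most positive.

B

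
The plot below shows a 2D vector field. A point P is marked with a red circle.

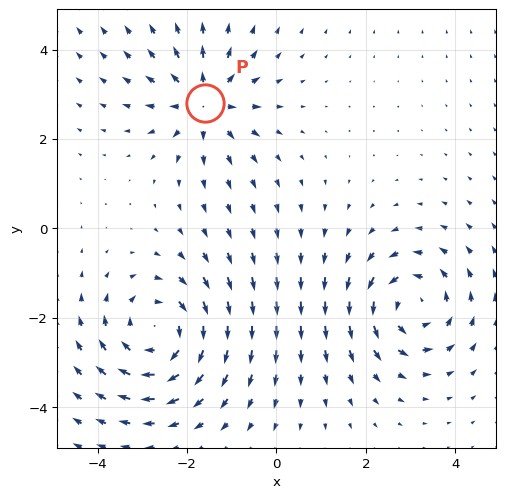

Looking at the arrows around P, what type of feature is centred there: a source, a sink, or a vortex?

At P (-1.6, 2.8) the arrows spread outward. Divergence about +4, curl ≈0 — positive divergence with near-zero curl is a source.

source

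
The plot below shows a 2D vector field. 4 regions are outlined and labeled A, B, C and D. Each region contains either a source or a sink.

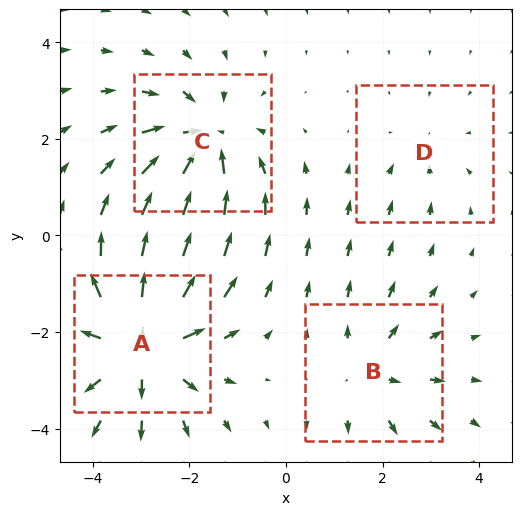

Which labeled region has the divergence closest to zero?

D

Divergence at each region's feature centre — A: about +6, B: about +3, C: about -5, D: about -2. Region D is closest to zero.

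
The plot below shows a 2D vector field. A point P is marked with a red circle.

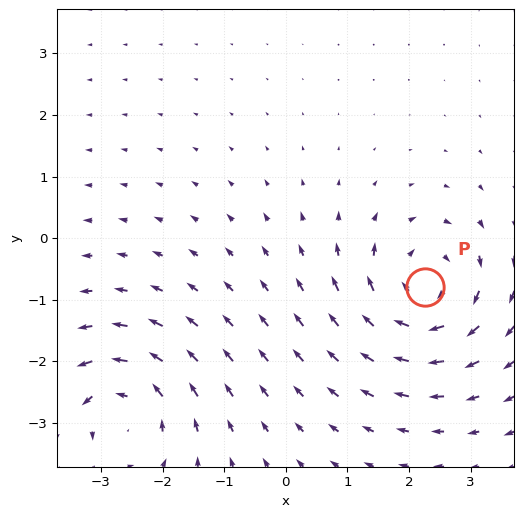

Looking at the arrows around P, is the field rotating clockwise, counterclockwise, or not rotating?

Near P at (2.3, -0.8) the arrows circulate clockwise. The curl (z-component) there is about -5; negative curl means clockwise rotation.

clockwise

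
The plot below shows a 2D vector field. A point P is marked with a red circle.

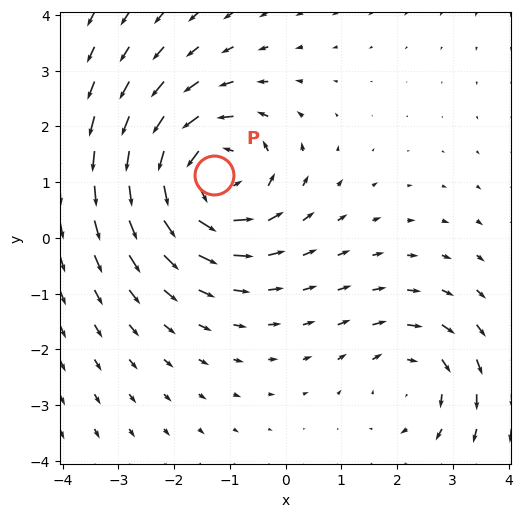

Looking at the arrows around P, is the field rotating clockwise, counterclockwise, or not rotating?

Near P at (-1.3, 1.1) the arrows circulate counterclockwise. The curl (z-component) there is about +5; positive curl means counterclockwise rotation.

counterclockwise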